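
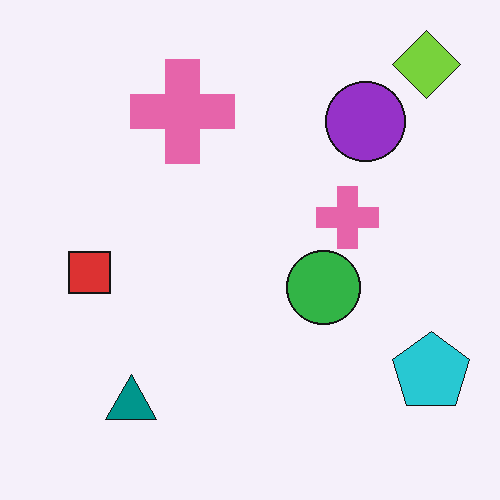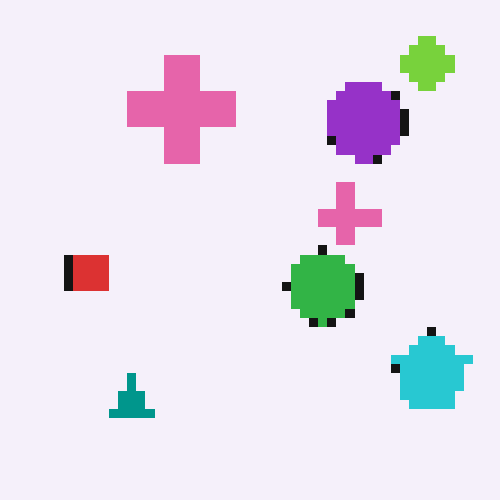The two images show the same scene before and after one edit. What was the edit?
The image was coarsely pixelated.

Shapes are reduced to large square blocks; fine edges and outlines are lost — a downscale-then-upscale (mosaic) effect.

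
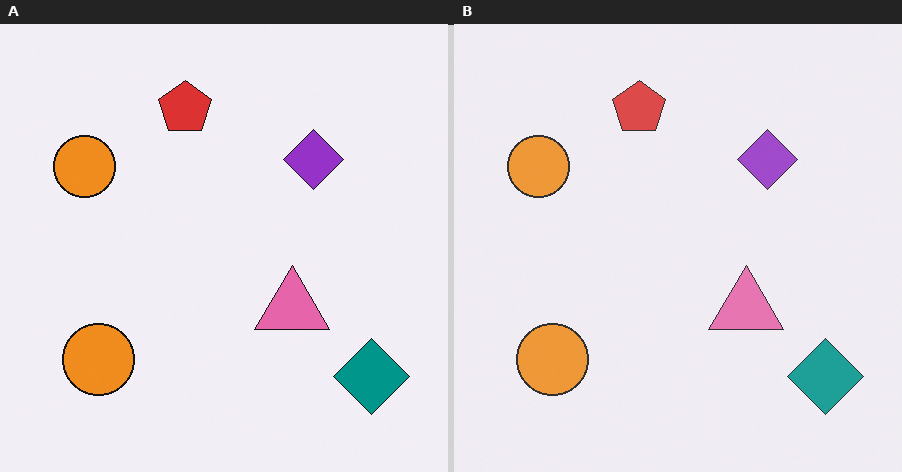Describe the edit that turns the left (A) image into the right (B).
The right (B) image is the left (A) given slightly reduced contrast.

Tones are pushed toward mid-grey across the whole image — a global contrast change.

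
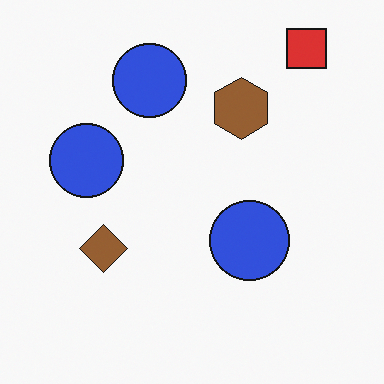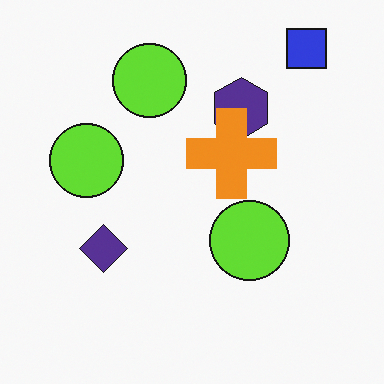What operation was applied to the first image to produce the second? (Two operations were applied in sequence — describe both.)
Hue-shifted through roughly half the color wheel, then overlaid with an additional orange cross.

Every shape's color has rotated by the same amount around the hue wheel — a uniform hue shift. An orange cross appears in the second image that is absent from the first.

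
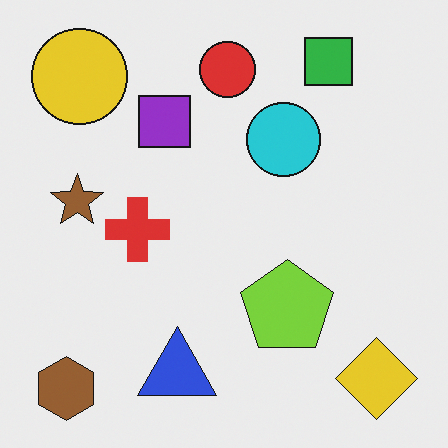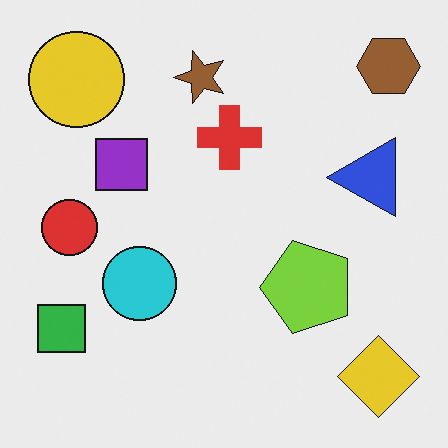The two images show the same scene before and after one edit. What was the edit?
Transposed (reflected across the top-left ↔ bottom-right diagonal).

Shapes have swapped their row and column positions — what was in the top-right is now in the bottom-left — a diagonal reflection.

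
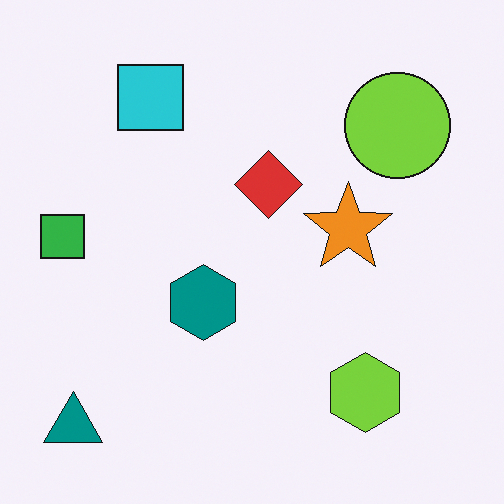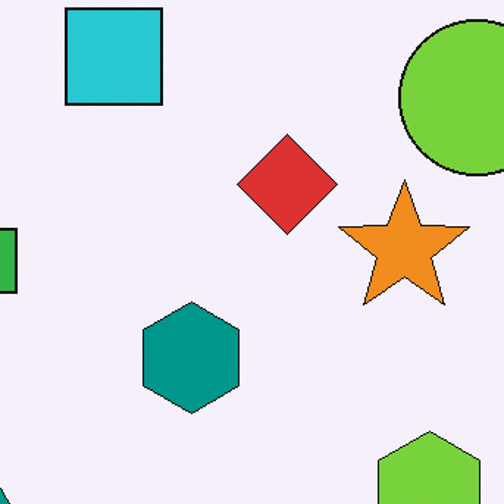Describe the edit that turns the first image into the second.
The image was cropped slightly and scaled back up.

The visible shapes are larger and the field of view is narrower; shapes near the original edges may be partly or wholly outside the frame — a crop-and-rescale.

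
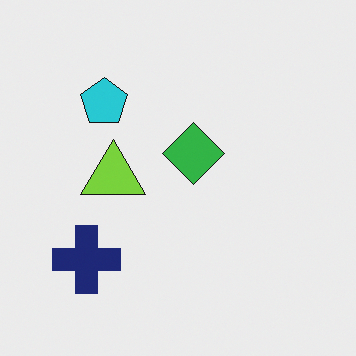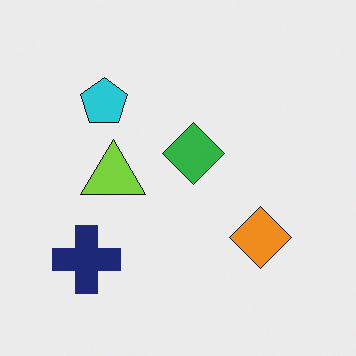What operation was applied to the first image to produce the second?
The transformation is: overlaid with an additional orange diamond.

An orange diamond appears in the second image that is absent from the first.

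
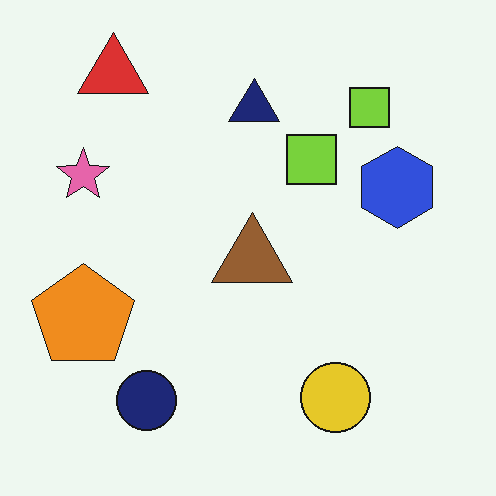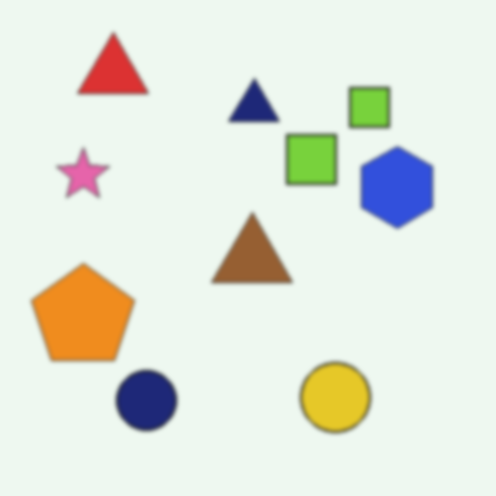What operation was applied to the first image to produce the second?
It was slightly softened.

Shape edges and outlines are uniformly softened across the whole image.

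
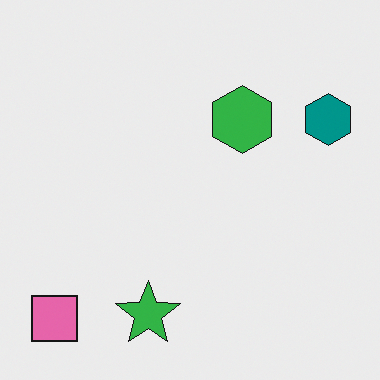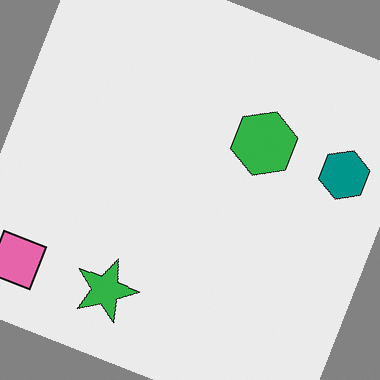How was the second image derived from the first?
It was rotated clockwise by a moderate amount.

Every shape is tilted by the same angle and the image corners show triangular fill wedges — a whole-image rotation by a non-right angle.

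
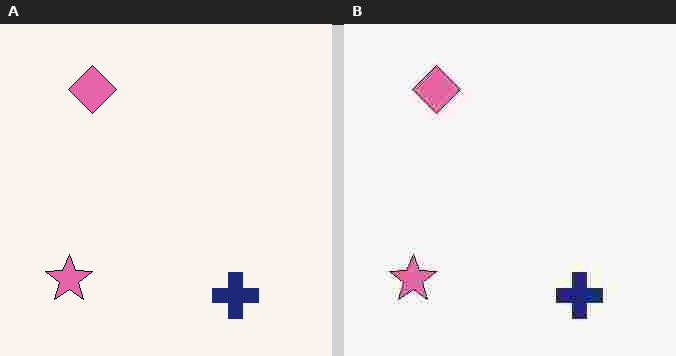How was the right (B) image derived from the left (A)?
It was degraded with heavy JPEG compression.

Blocky 8×8 compression artifacts appear around shape edges and the flat background shows ringing — characteristic JPEG degradation.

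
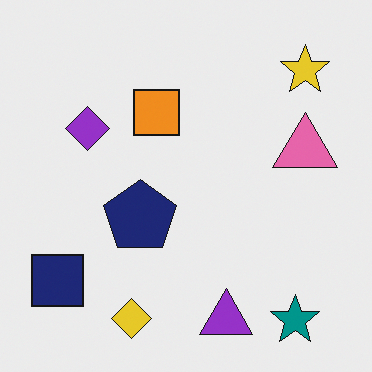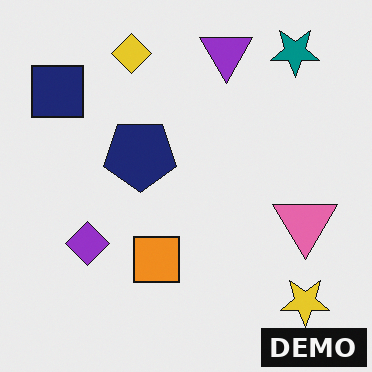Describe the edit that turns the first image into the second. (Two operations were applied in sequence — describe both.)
It was flipped vertically (top ↔ bottom), then watermarked with the text "DEMO" in the lower-right corner.

The teal star is in the bottom-right of the first image and the top-right of the second — shapes on opposite sides of the horizontal midline have swapped in a mirror flip. A dark label reading "DEMO" appears in the lower-right corner.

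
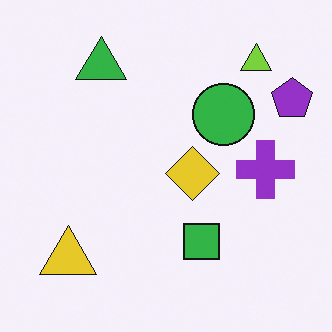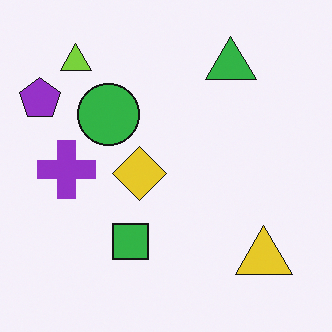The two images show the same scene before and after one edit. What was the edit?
Flipped horizontally (left ↔ right).

The purple pentagon is in the top-right of the first image and the top-left of the second — shapes on opposite sides of the vertical midline have swapped in a mirror flip.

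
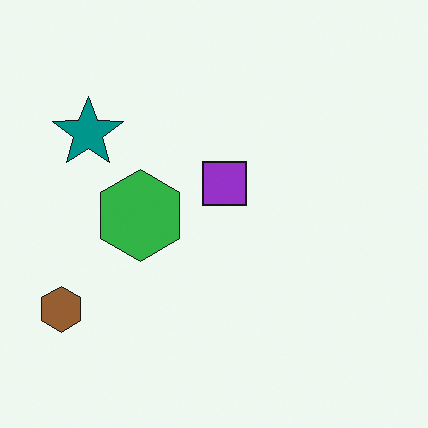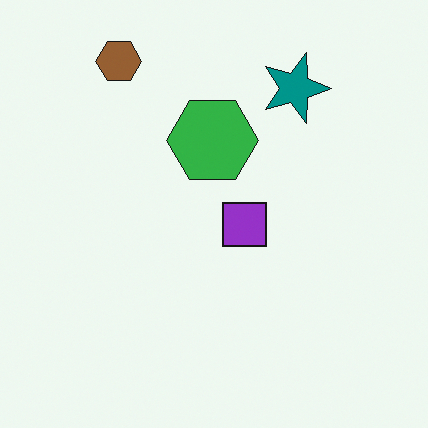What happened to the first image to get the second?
The transformation is: rotated 90° clockwise.

The brown hexagon sits in the bottom-left of the first image and the top-left of the second — consistent with a whole-image 90° clockwise rotation.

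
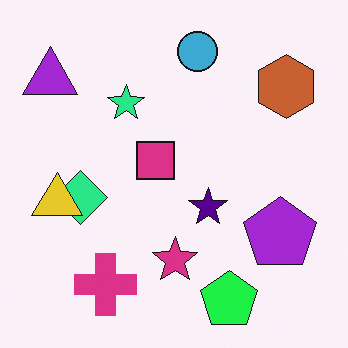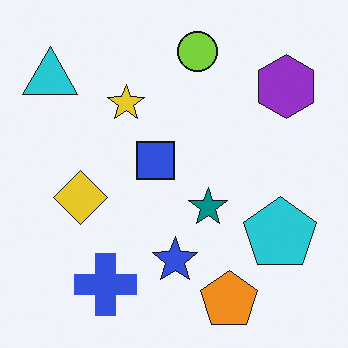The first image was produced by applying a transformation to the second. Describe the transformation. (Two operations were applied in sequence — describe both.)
The first image is the second hue-shifted through roughly a third of the color wheel, then overlaid with an additional yellow triangle.

Every shape's color has rotated by the same amount around the hue wheel — a uniform hue shift. A yellow triangle appears in the first image that is absent from the second.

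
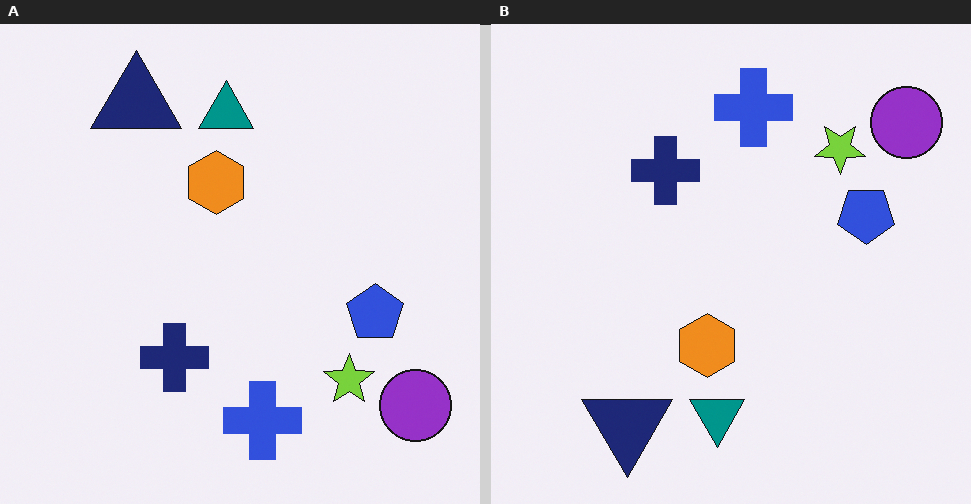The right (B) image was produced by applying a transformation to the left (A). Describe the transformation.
It was flipped vertically (top ↔ bottom).

The navy triangle is in the top-left of the left (A) image and the bottom-left of the right (B) — shapes on opposite sides of the horizontal midline have swapped in a mirror flip.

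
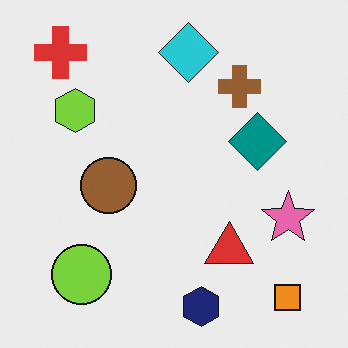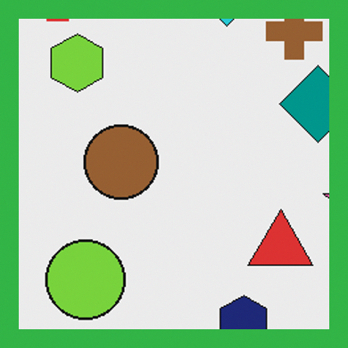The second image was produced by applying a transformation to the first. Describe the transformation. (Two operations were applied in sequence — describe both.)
The second image is the first cropped to a modestly smaller region and rescaled, then framed with a green border.

The visible shapes are larger and the field of view is narrower; shapes near the original edges may be partly or wholly outside the frame — a crop-and-rescale. A solid green frame runs around the edge of the second image, with the content slightly shrunk inside it.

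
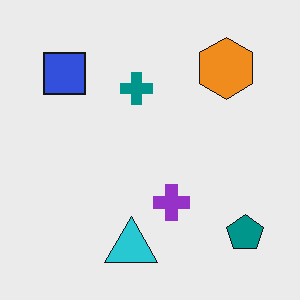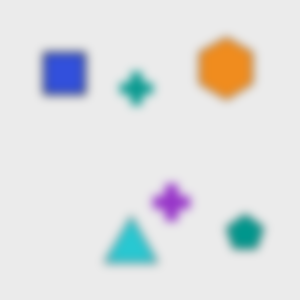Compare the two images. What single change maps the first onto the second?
The second image is the first moderately blurred.

Shape edges and outlines are uniformly softened across the whole image.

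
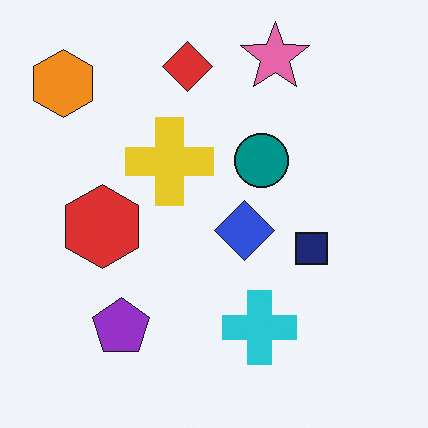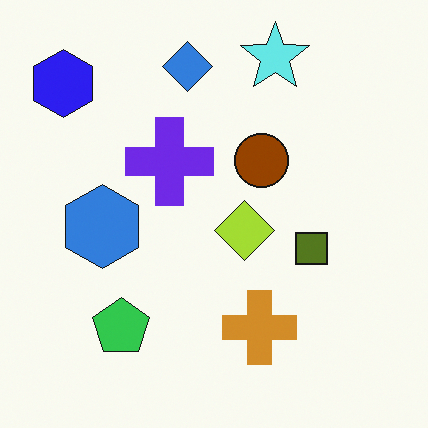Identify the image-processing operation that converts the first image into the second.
The second image is the first hue-shifted by a large amount.

Every shape's color has rotated by the same amount around the hue wheel — a uniform hue shift.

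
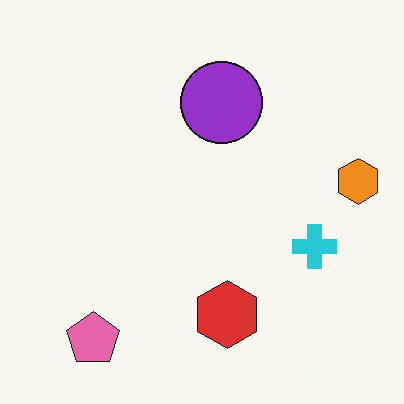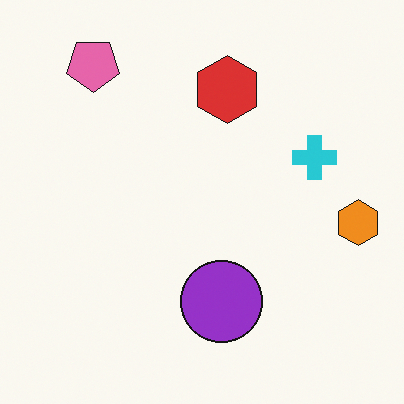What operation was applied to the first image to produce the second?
Flipped vertically (top ↔ bottom).

The pink pentagon is in the bottom-left of the first image and the top-left of the second — shapes on opposite sides of the horizontal midline have swapped in a mirror flip.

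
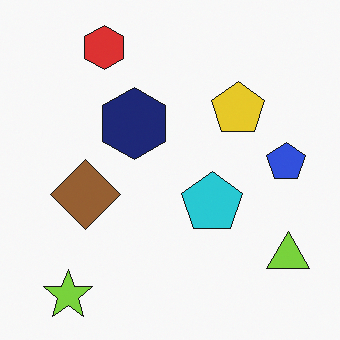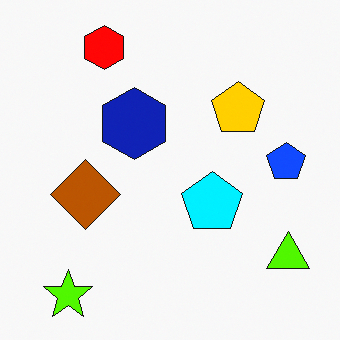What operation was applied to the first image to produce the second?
The transformation is: heavily oversaturated.

All colors are more vivid — a global saturation change.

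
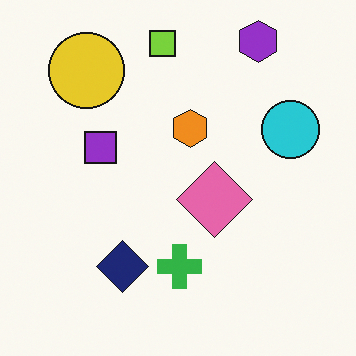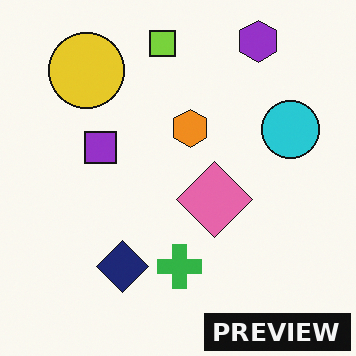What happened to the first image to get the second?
Watermarked with the text "PREVIEW" in the lower-right corner.

A dark label reading "PREVIEW" appears in the lower-right corner.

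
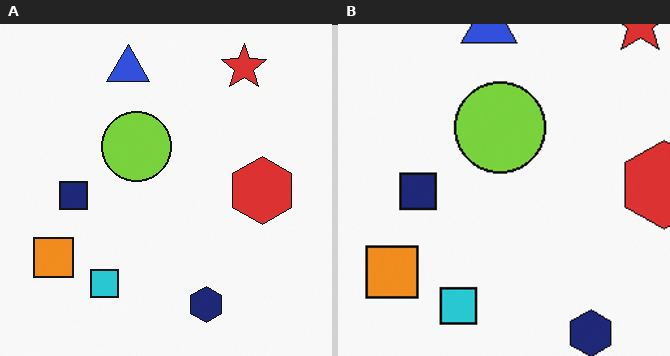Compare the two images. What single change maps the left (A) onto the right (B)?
The right (B) image is the left (A) cropped slightly and scaled back up.

The visible shapes are larger and the field of view is narrower; shapes near the original edges may be partly or wholly outside the frame — a crop-and-rescale.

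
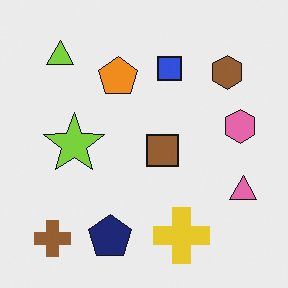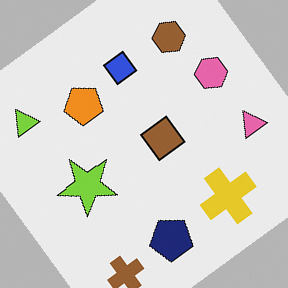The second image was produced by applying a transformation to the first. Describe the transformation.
The transformation is: rotated counter-clockwise by a large amount — several tens of degrees.

Every shape is tilted by the same angle and the image corners show triangular fill wedges — a whole-image rotation by a non-right angle.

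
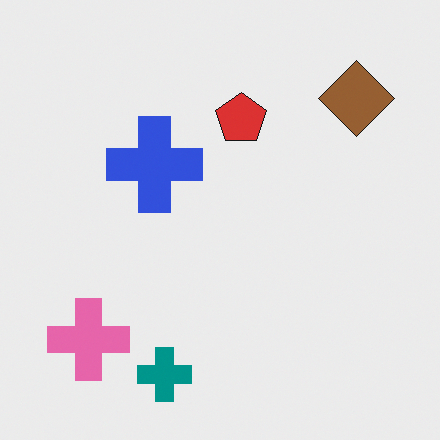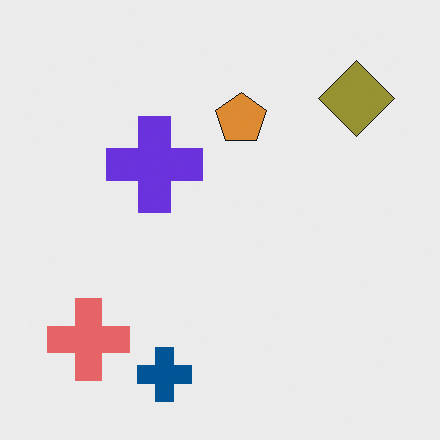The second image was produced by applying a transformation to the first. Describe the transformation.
It was hue-shifted by a small amount.

Every shape's color has rotated by the same amount around the hue wheel — a uniform hue shift.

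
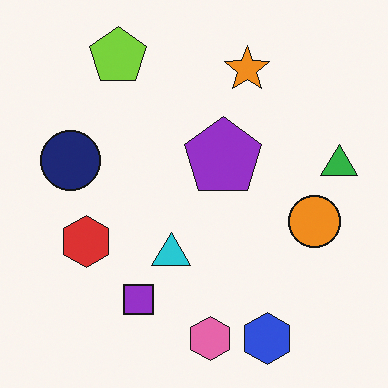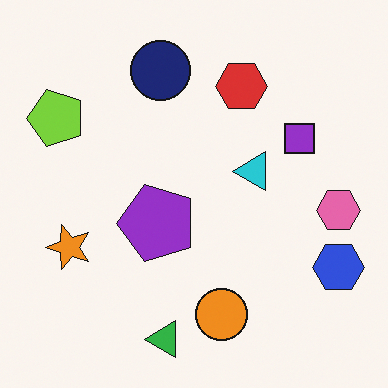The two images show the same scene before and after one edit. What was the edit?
This is the original image transposed (reflected across the top-left ↔ bottom-right diagonal).

Shapes have swapped their row and column positions — what was in the top-right is now in the bottom-left — a diagonal reflection.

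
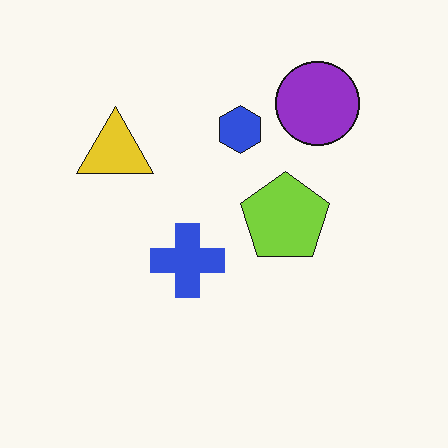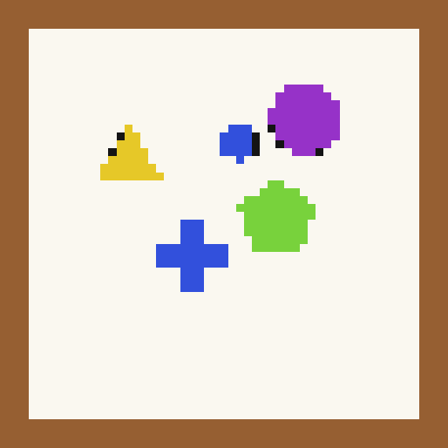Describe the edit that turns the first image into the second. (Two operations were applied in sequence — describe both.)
It was heavily pixelated into large blocks, then framed with a brown border.

Shapes are reduced to large square blocks; fine edges and outlines are lost — a downscale-then-upscale (mosaic) effect. A solid brown frame runs around the edge of the second image, with the content slightly shrunk inside it.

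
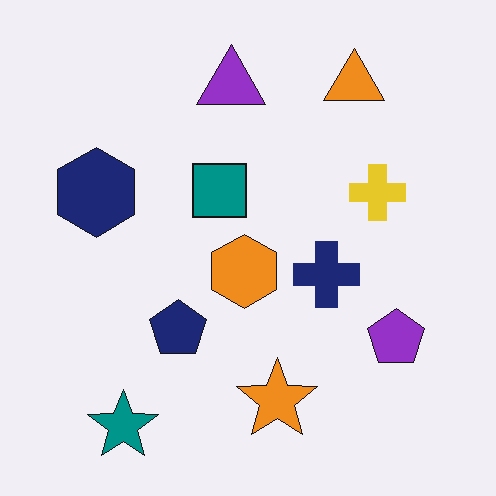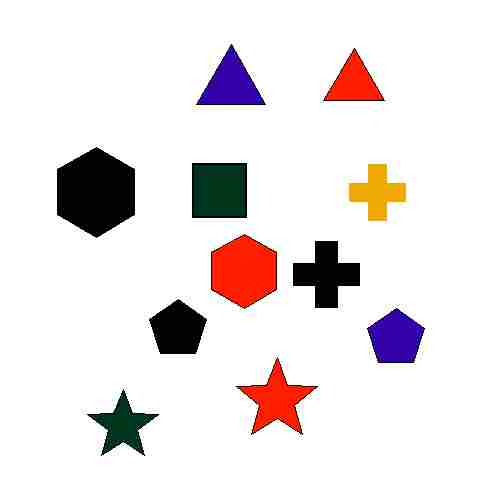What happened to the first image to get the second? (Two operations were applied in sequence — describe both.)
Given much higher contrast, then heavily JPEG-compressed with obvious blocking artifacts.

Tones are pushed away from mid-grey across the whole image — a global contrast change. Blocky 8×8 compression artifacts appear around shape edges and the flat background shows ringing — characteristic JPEG degradation.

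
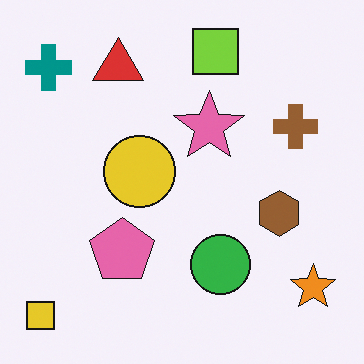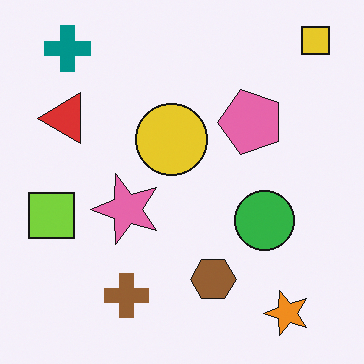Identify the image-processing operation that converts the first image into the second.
It was transposed (reflected across the top-left ↔ bottom-right diagonal).

Shapes have swapped their row and column positions — what was in the top-right is now in the bottom-left — a diagonal reflection.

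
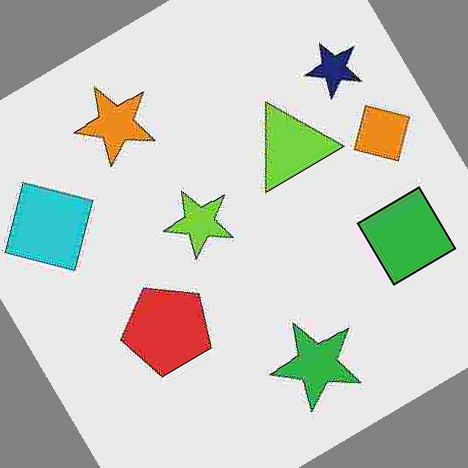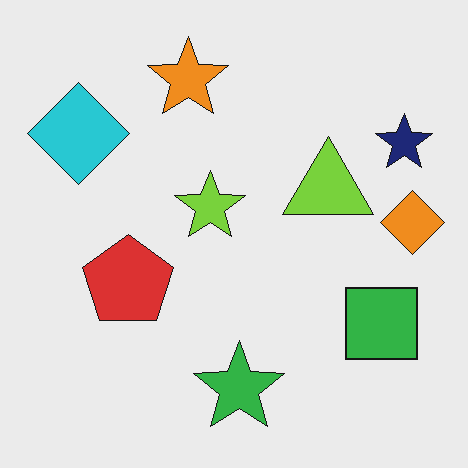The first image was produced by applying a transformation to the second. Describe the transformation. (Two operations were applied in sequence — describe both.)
The image was degraded with heavy JPEG compression, then rotated counter-clockwise by a large amount — several tens of degrees.

Blocky 8×8 compression artifacts appear around shape edges and the flat background shows ringing — characteristic JPEG degradation. Every shape is tilted by the same angle and the image corners show triangular fill wedges — a whole-image rotation by a non-right angle.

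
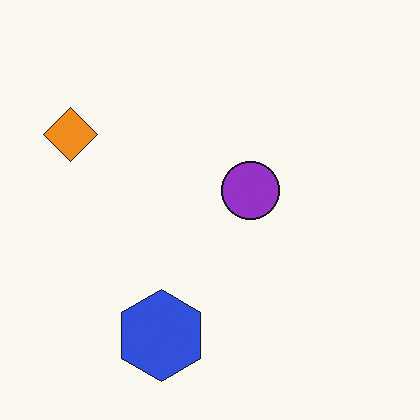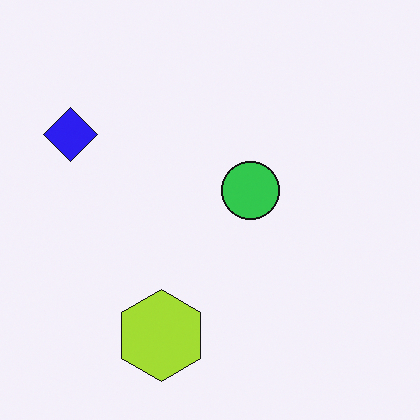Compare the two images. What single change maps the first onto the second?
The transformation is: hue-shifted by a large amount.

Every shape's color has rotated by the same amount around the hue wheel — a uniform hue shift.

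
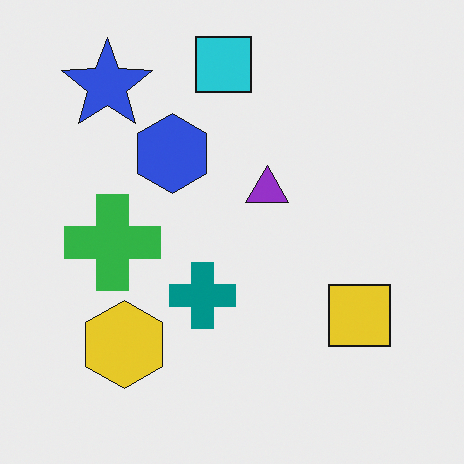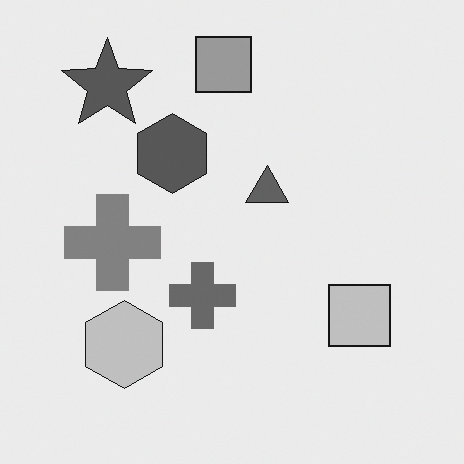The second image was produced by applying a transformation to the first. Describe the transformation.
Converted to grayscale.

All color is removed — every shape is now a shade of grey.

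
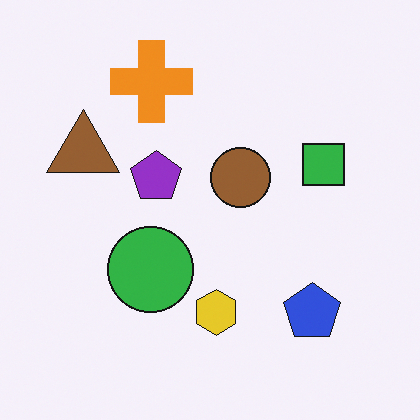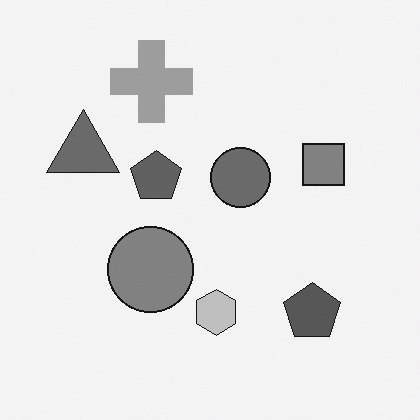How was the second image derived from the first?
This is the original image converted to grayscale.

All color is removed — every shape is now a shade of grey.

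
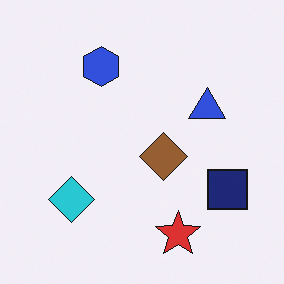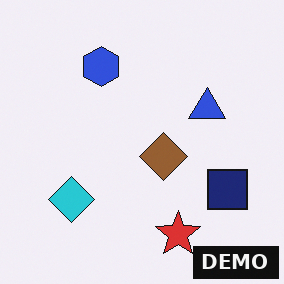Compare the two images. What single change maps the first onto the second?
The transformation is: watermarked with the text "DEMO" in the lower-right corner.

A dark label reading "DEMO" appears in the lower-right corner.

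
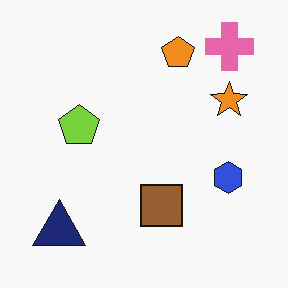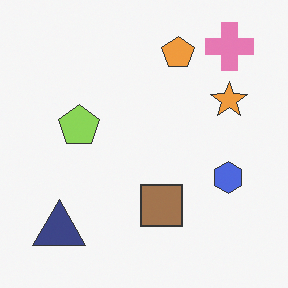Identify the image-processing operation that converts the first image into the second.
The transformation is: given slightly reduced contrast.

Tones are pushed toward mid-grey across the whole image — a global contrast change.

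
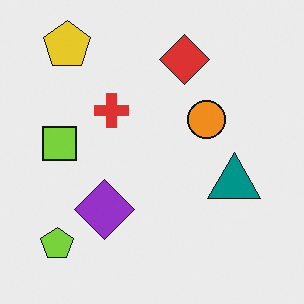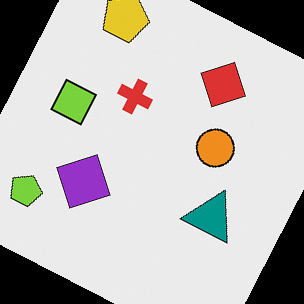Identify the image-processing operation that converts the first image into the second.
This is the original image rotated clockwise by a clearly visible amount.

Every shape is tilted by the same angle and the image corners show triangular fill wedges — a whole-image rotation by a non-right angle.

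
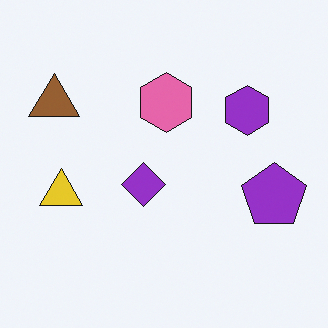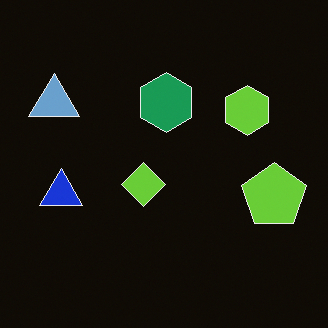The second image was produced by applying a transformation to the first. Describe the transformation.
It was color-inverted (negative).

The light background has become dark and every shape's color is its complement — a photographic negative.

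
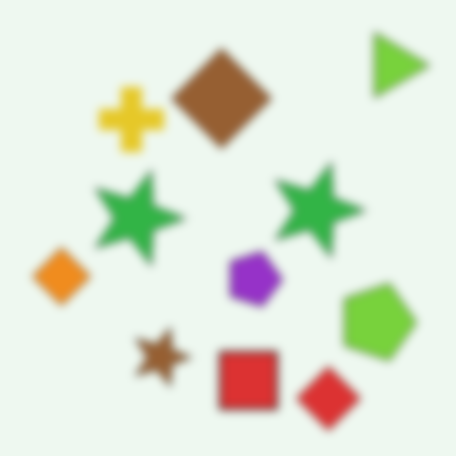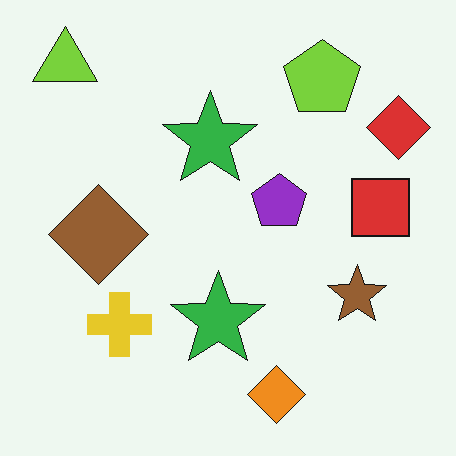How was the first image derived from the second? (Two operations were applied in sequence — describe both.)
This is the original image rotated 90° clockwise, then noticeably gaussian-blurred.

The lime triangle sits in the top-left of the second image and the top-right of the first — consistent with a whole-image 90° clockwise rotation. Shape edges and outlines are uniformly softened across the whole image.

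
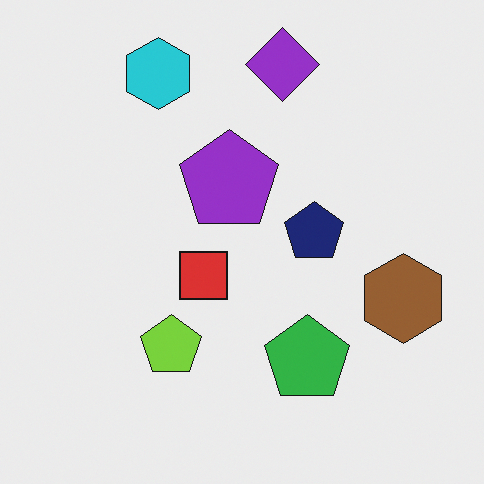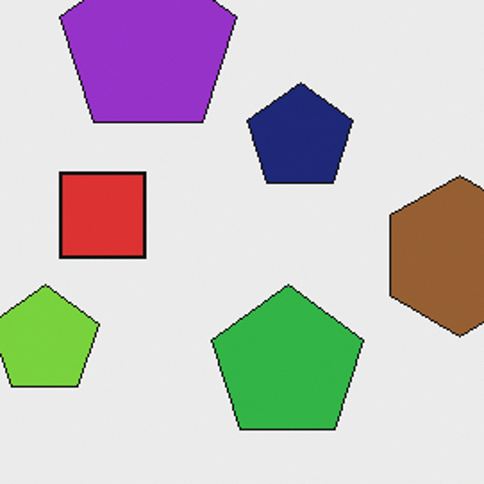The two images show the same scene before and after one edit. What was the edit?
The transformation is: cropped to a noticeably smaller region and rescaled.

The visible shapes are larger and the field of view is narrower; shapes near the original edges may be partly or wholly outside the frame — a crop-and-rescale.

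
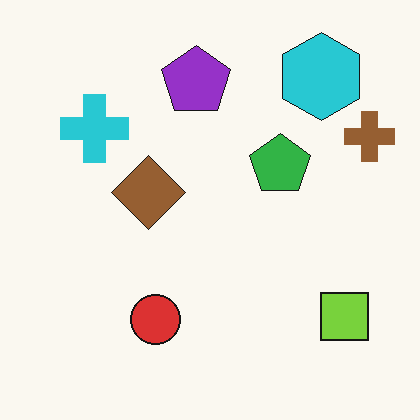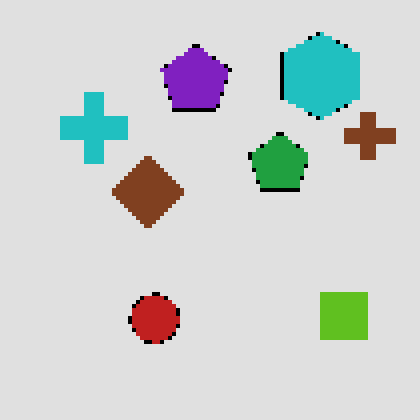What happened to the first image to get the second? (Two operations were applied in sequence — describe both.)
The image was moderately posterized, then lightly pixelated (a mild mosaic effect).

Each flat color has snapped to a coarser quantized level — most visibly, the near-white background has dropped to a flat grey. Shapes are reduced to large square blocks; fine edges and outlines are lost — a downscale-then-upscale (mosaic) effect.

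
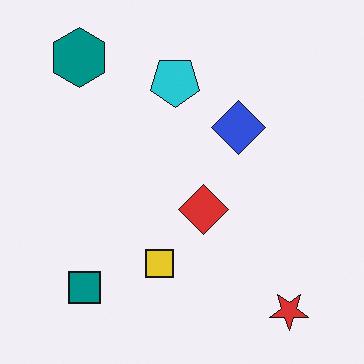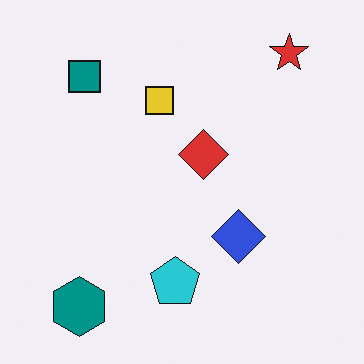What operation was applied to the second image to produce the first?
The transformation is: flipped vertically (top ↔ bottom).

The red star is in the top-right of the second image and the bottom-right of the first — shapes on opposite sides of the horizontal midline have swapped in a mirror flip.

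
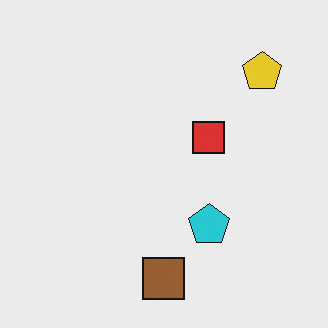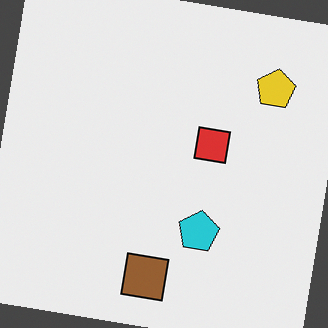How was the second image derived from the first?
Rotated clockwise by a few degrees.

Every shape is tilted by the same angle and the image corners show triangular fill wedges — a whole-image rotation by a non-right angle.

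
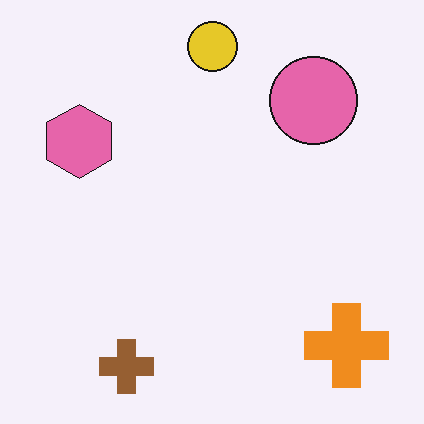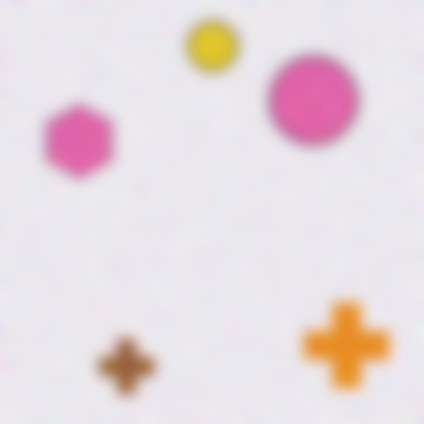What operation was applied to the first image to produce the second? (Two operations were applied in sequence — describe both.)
This is the original image degraded with heavy additive noise, then strongly gaussian-blurred.

Random speckle covers the whole image, including the flat background. Shape edges and outlines are uniformly softened across the whole image.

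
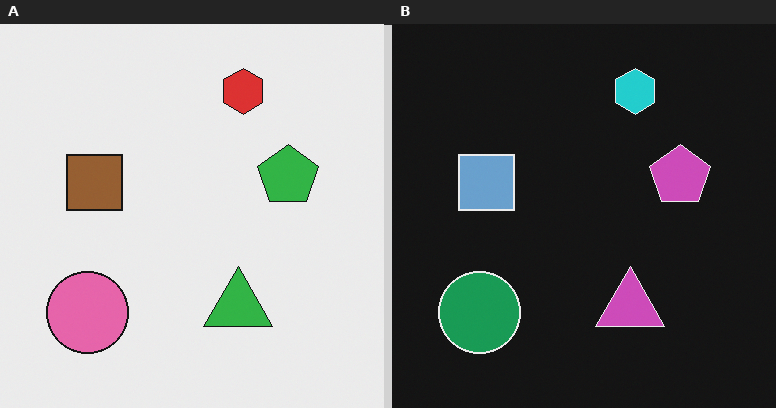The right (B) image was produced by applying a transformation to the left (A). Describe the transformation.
The image was color-inverted (negative).

The light background has become dark and every shape's color is its complement — a photographic negative.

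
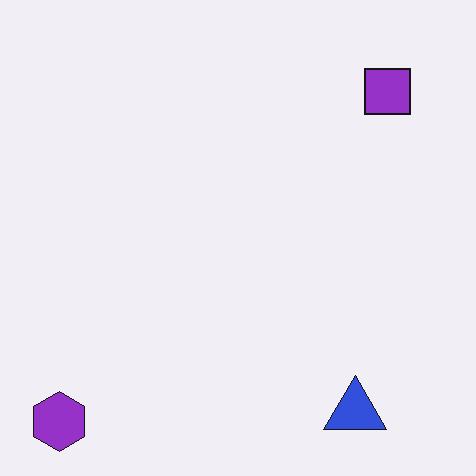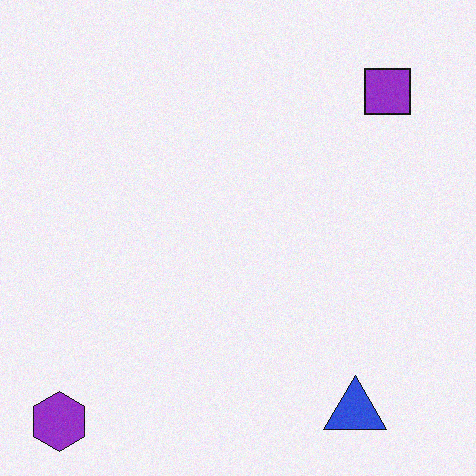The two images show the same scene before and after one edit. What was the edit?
This is the original image degraded with subtle gaussian noise.

Random speckle covers the whole image, including the flat background.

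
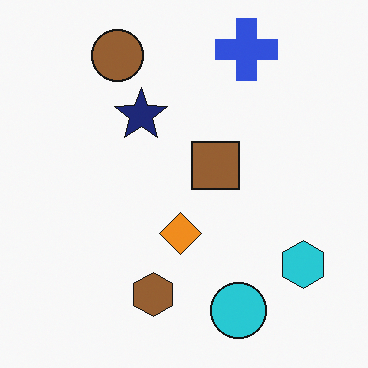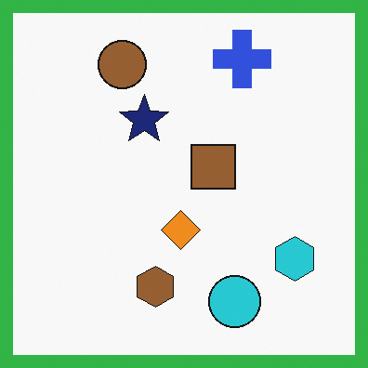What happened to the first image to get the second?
The transformation is: framed with a green border.

A solid green frame runs around the edge of the second image, with the content slightly shrunk inside it.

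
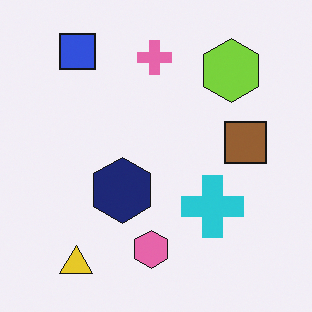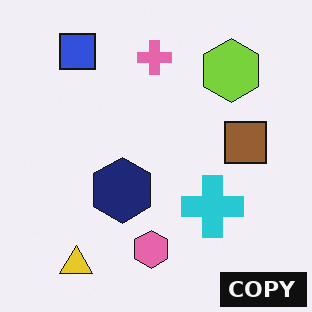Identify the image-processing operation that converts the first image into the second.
The image was watermarked with the text "COPY" in the lower-right corner.

A dark label reading "COPY" appears in the lower-right corner.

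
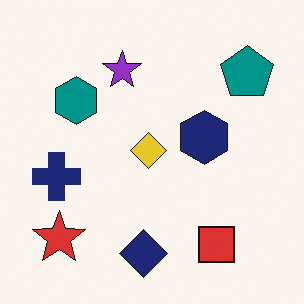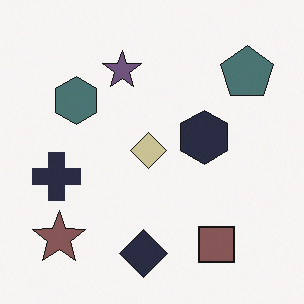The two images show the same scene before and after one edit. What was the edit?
Heavily desaturated.

All colors are more muted and greyish — a global saturation change.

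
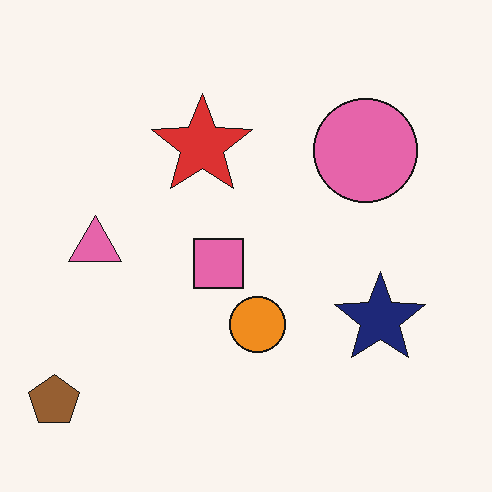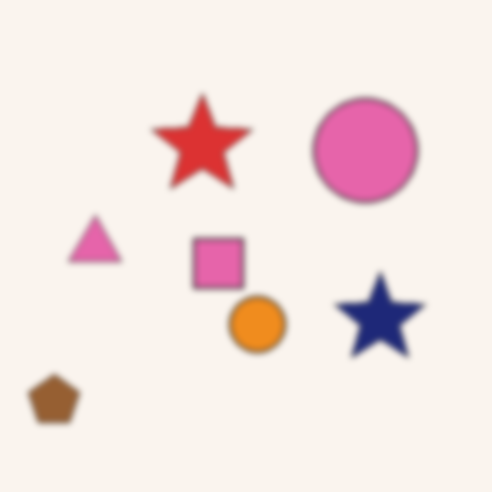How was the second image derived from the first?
Noticeably gaussian-blurred.

Shape edges and outlines are uniformly softened across the whole image.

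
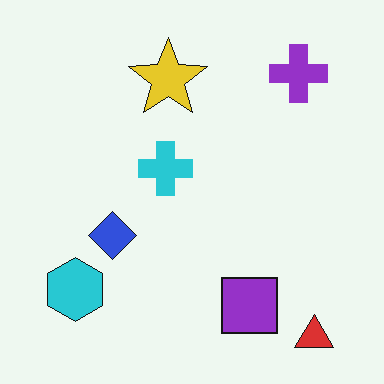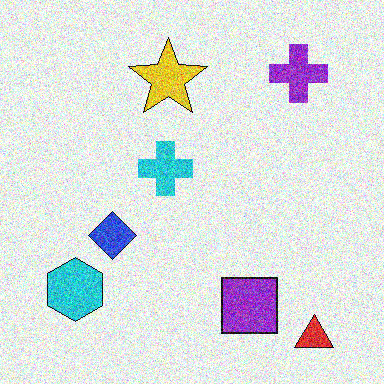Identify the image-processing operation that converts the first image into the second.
Degraded with a thick layer of grain.

Random speckle covers the whole image, including the flat background.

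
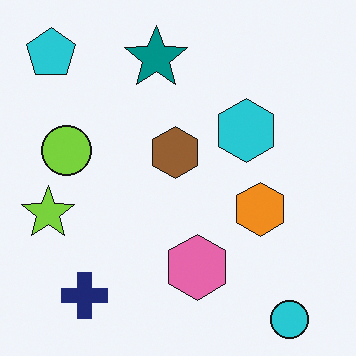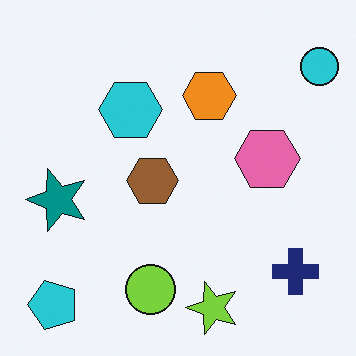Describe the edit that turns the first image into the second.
It was rotated 90° counter-clockwise.

The cyan circle sits in the bottom-right of the first image and the top-right of the second — consistent with a whole-image 90° counter-clockwise rotation.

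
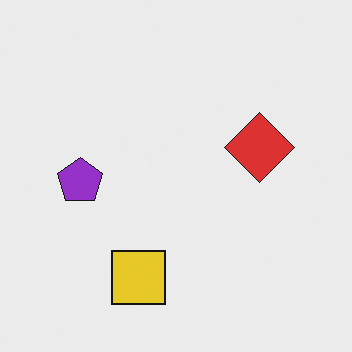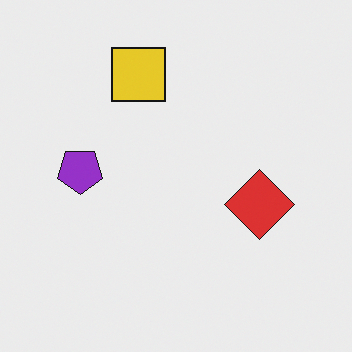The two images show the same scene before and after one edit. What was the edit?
This is the original image flipped vertically (top ↔ bottom).

The yellow square is in the bottom of the first image and the top of the second — shapes on opposite sides of the horizontal midline have swapped in a mirror flip.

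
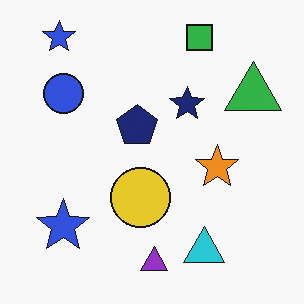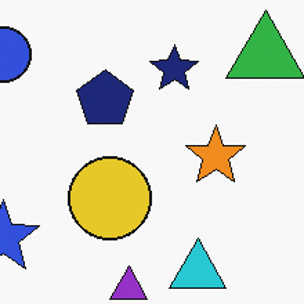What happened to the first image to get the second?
The second image is the first cropped slightly and scaled back up.

The visible shapes are larger and the field of view is narrower; shapes near the original edges may be partly or wholly outside the frame — a crop-and-rescale.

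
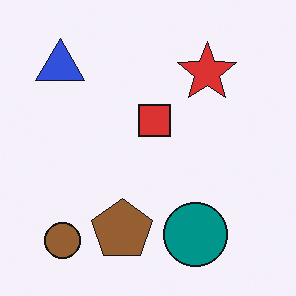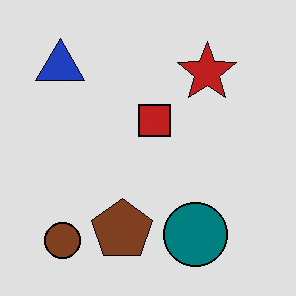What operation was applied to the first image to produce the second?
Moderately posterized.

Each flat color has snapped to a coarser quantized level — most visibly, the near-white background has dropped to a flat grey.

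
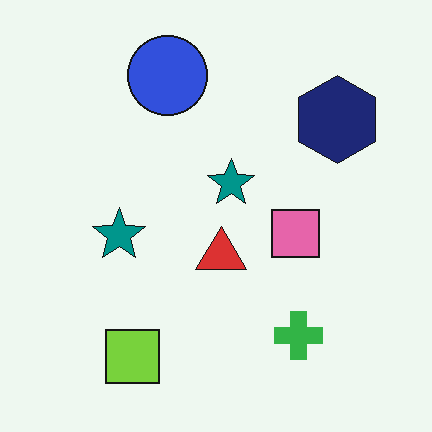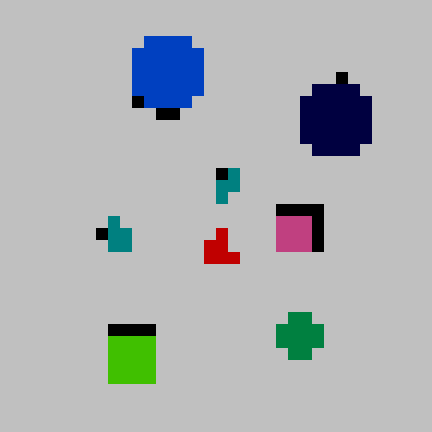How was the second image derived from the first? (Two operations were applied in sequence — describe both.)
The second image is the first heavily posterized to just a handful of flat colors, then coarsely pixelated.

Each flat color has snapped to a coarser quantized level — most visibly, the near-white background has dropped to a flat grey. Shapes are reduced to large square blocks; fine edges and outlines are lost — a downscale-then-upscale (mosaic) effect.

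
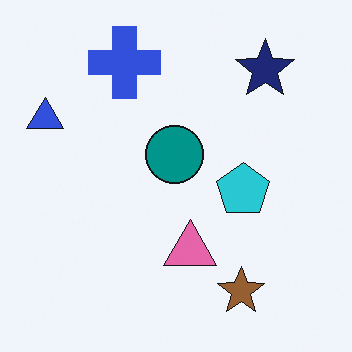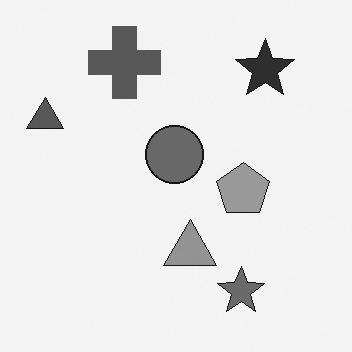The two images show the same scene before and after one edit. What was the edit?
The second image is the first converted to grayscale.

All color is removed — every shape is now a shade of grey.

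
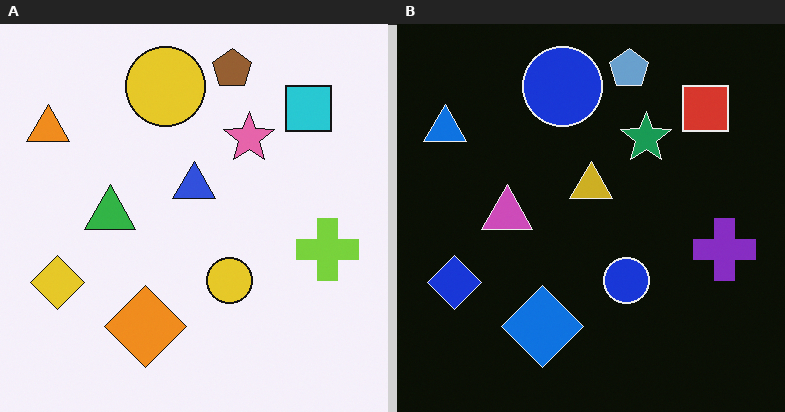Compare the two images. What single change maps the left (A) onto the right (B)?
The image was color-inverted (negative).

The light background has become dark and every shape's color is its complement — a photographic negative.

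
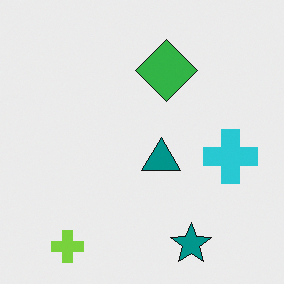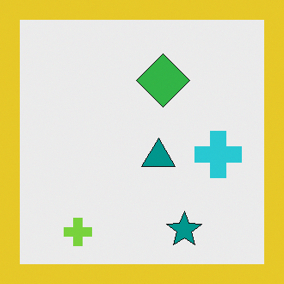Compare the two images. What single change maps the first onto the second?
It was framed with a yellow border.

A solid yellow frame runs around the edge of the second image, with the content slightly shrunk inside it.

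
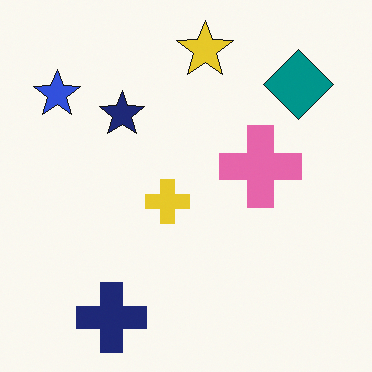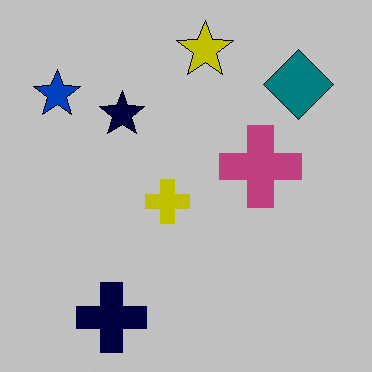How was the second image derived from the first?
It was aggressively posterized.

Each flat color has snapped to a coarser quantized level — most visibly, the near-white background has dropped to a flat grey.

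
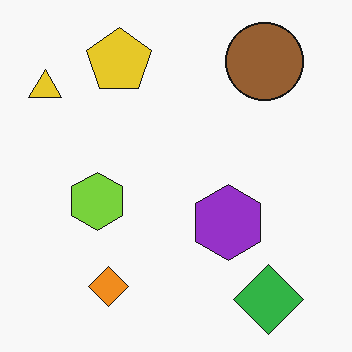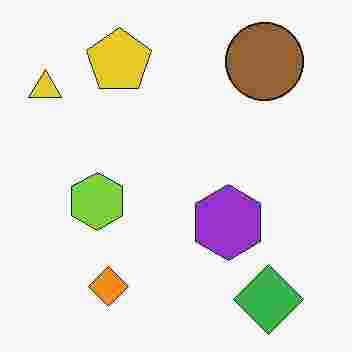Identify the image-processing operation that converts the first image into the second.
The image was heavily JPEG-compressed with obvious blocking artifacts.

Blocky 8×8 compression artifacts appear around shape edges and the flat background shows ringing — characteristic JPEG degradation.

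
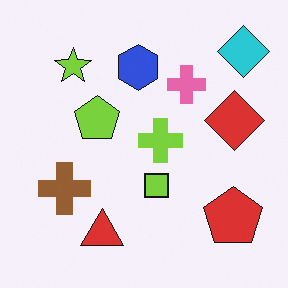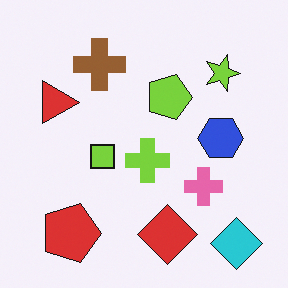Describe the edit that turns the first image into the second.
Rotated 90° clockwise.

The cyan diamond sits in the top-right of the first image and the bottom-right of the second — consistent with a whole-image 90° clockwise rotation.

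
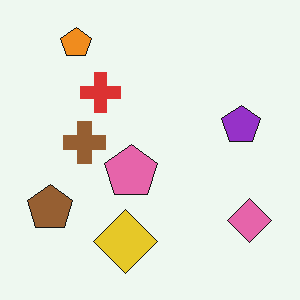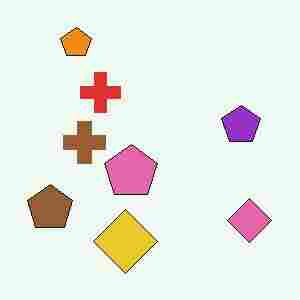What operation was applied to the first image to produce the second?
Heavily JPEG-compressed with obvious blocking artifacts.

Blocky 8×8 compression artifacts appear around shape edges and the flat background shows ringing — characteristic JPEG degradation.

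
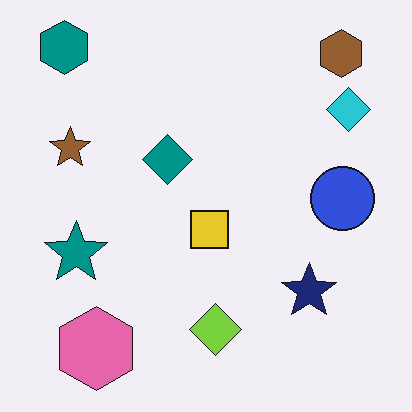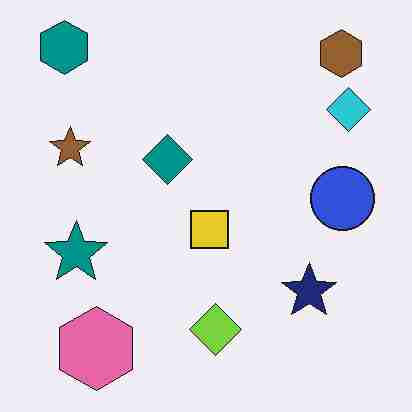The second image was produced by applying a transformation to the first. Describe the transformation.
Heavily JPEG-compressed with obvious blocking artifacts.

Blocky 8×8 compression artifacts appear around shape edges and the flat background shows ringing — characteristic JPEG degradation.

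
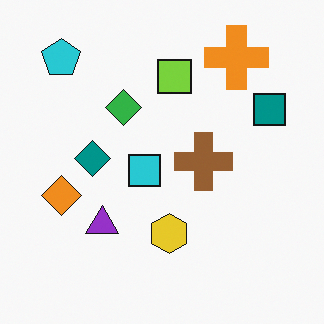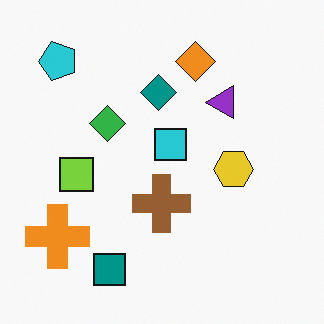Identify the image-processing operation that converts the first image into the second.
This is the original image transposed (reflected across the top-left ↔ bottom-right diagonal).

Shapes have swapped their row and column positions — what was in the top-right is now in the bottom-left — a diagonal reflection.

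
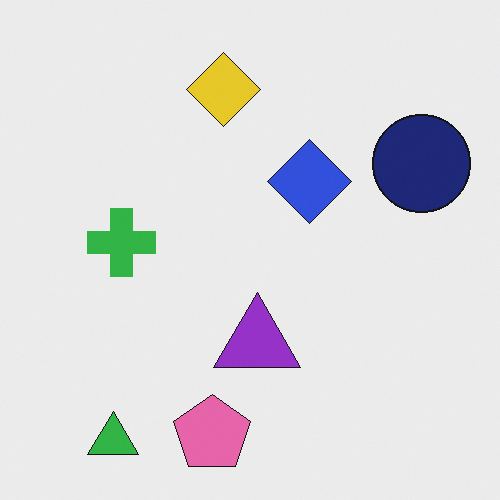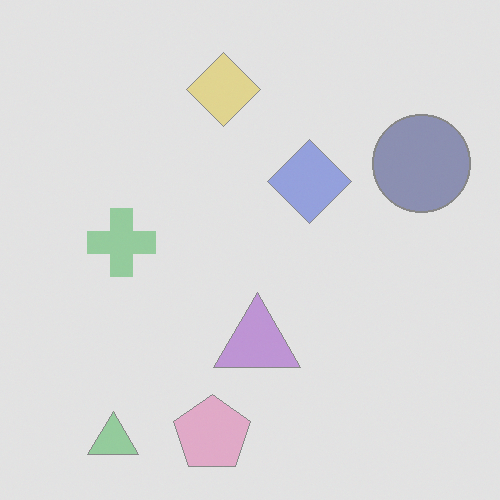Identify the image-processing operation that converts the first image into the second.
The image was washed out (contrast reduced).

Tones are pushed toward mid-grey across the whole image — a global contrast change.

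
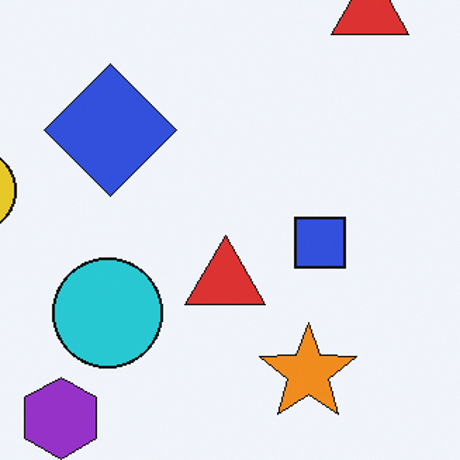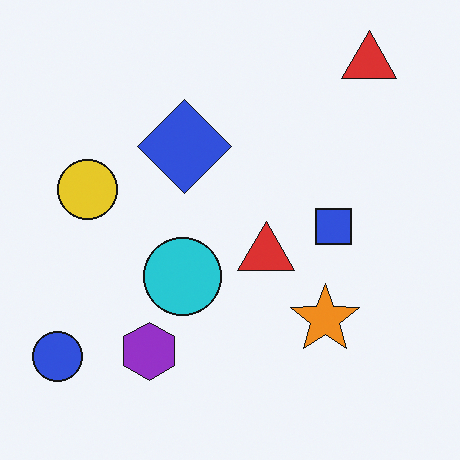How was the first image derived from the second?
The first image is the second cropped slightly and scaled back up.

The visible shapes are larger and the field of view is narrower; shapes near the original edges may be partly or wholly outside the frame — a crop-and-rescale.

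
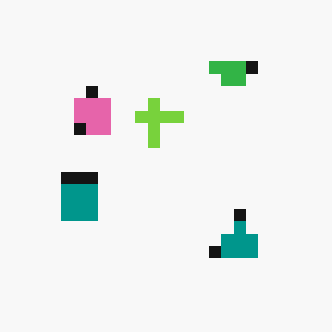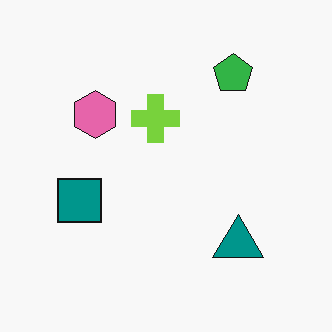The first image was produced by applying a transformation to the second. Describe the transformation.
The first image is the second coarsely pixelated.

Shapes are reduced to large square blocks; fine edges and outlines are lost — a downscale-then-upscale (mosaic) effect.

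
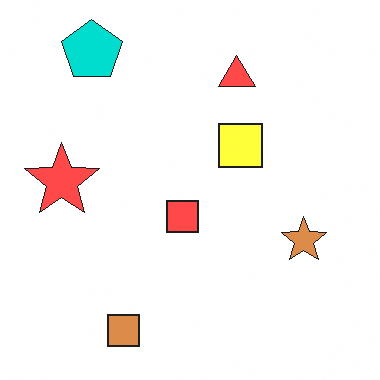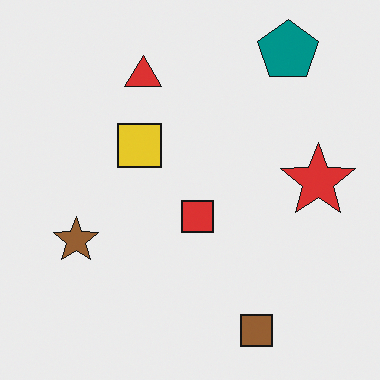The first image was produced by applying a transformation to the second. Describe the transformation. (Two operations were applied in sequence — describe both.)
This is the original image flipped horizontally (left ↔ right), then brightened a lot.

The red star is in the right of the second image and the left of the first — shapes on opposite sides of the vertical midline have swapped in a mirror flip. Every pixel — background and shapes alike — is uniformly brightened.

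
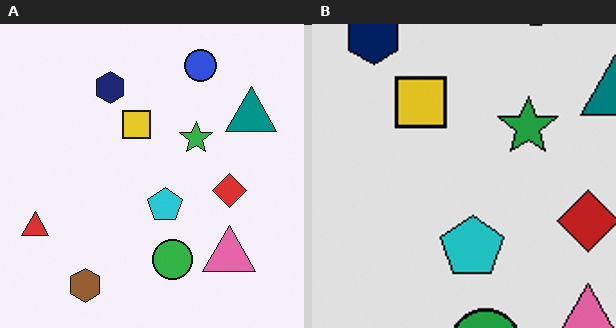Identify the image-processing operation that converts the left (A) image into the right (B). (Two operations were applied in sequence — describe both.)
The image was moderately posterized, then cropped tightly and scaled back up.

Each flat color has snapped to a coarser quantized level — most visibly, the near-white background has dropped to a flat grey. The visible shapes are larger and the field of view is narrower; shapes near the original edges may be partly or wholly outside the frame — a crop-and-rescale.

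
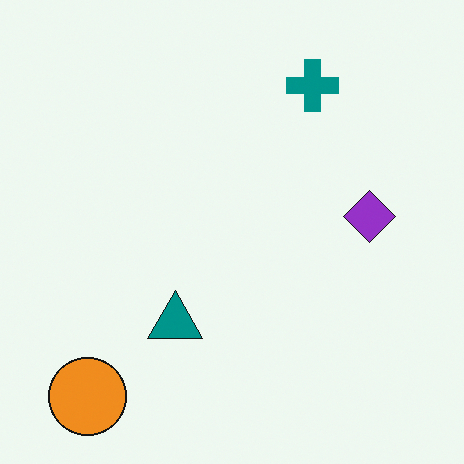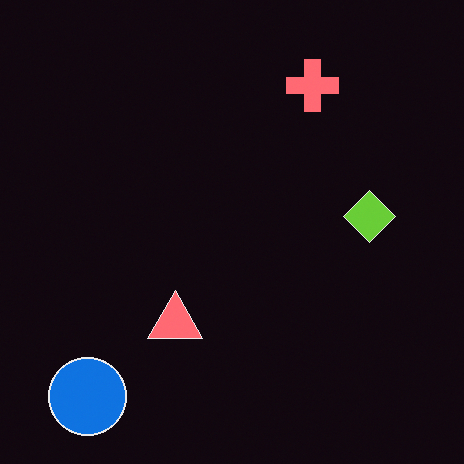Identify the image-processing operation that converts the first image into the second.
The transformation is: color-inverted (negative).

The light background has become dark and every shape's color is its complement — a photographic negative.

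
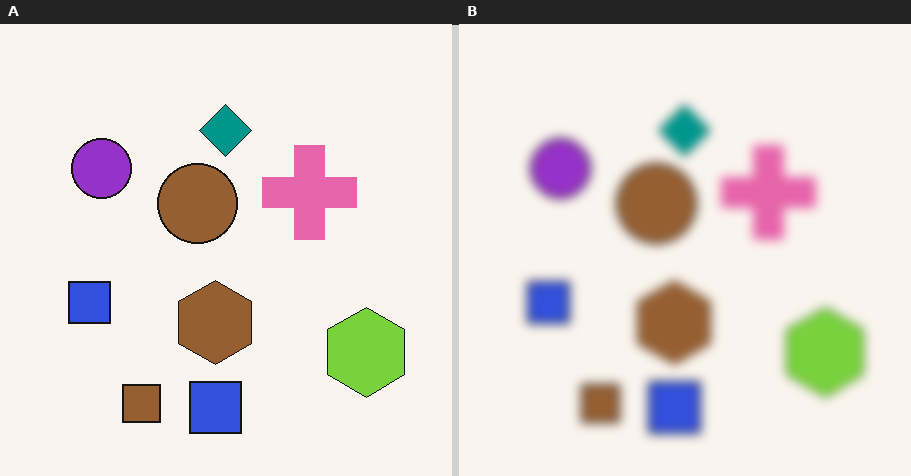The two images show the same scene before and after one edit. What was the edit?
This is the original image heavily blurred.

Shape edges and outlines are uniformly softened across the whole image.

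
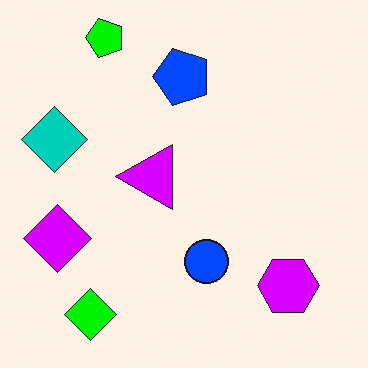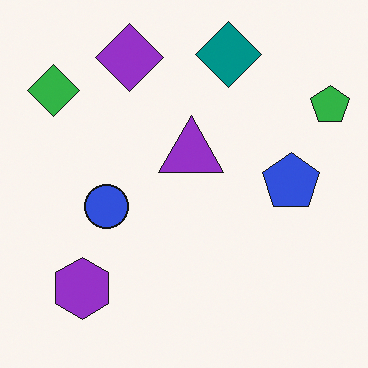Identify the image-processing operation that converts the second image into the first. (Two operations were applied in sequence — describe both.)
The image was made much more vivid (saturation change), then rotated 90° counter-clockwise.

All colors are more vivid — a global saturation change. The green pentagon sits in the top-right of the second image and the top-left of the first — consistent with a whole-image 90° counter-clockwise rotation.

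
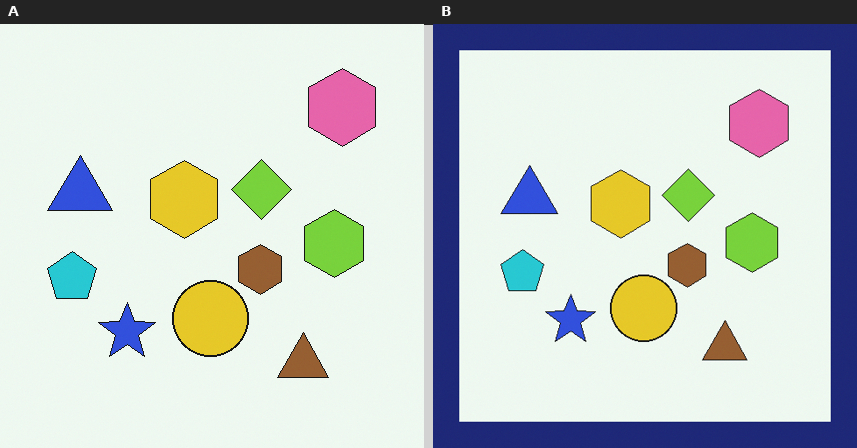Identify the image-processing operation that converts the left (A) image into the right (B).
This is the original image framed with a navy border.

A solid navy frame runs around the edge of the right (B) image, with the content slightly shrunk inside it.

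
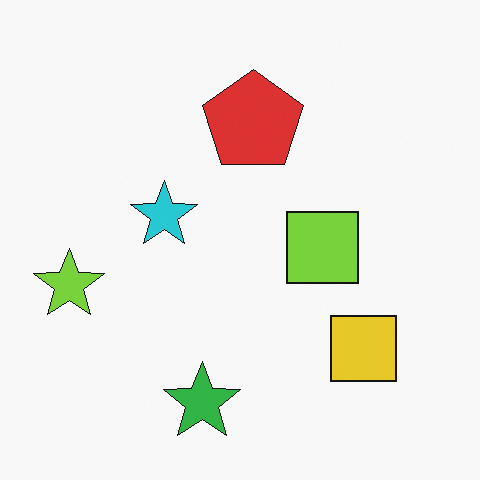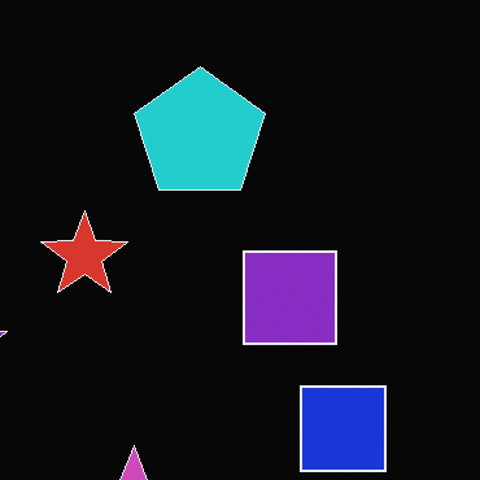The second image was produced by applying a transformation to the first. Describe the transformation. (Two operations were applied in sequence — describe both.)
This is the original image color-inverted (negative), then cropped to a modestly smaller region and rescaled.

The light background has become dark and every shape's color is its complement — a photographic negative. The visible shapes are larger and the field of view is narrower; shapes near the original edges may be partly or wholly outside the frame — a crop-and-rescale.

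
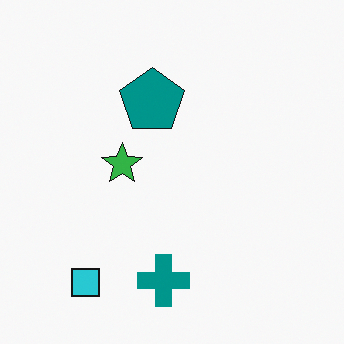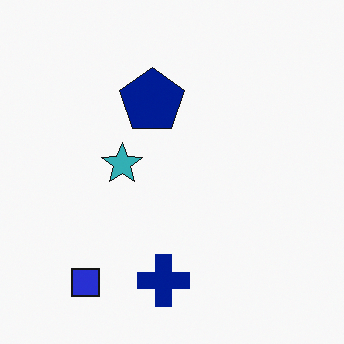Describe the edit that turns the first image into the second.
The second image is the first hue-shifted slightly.

Every shape's color has rotated by the same amount around the hue wheel — a uniform hue shift.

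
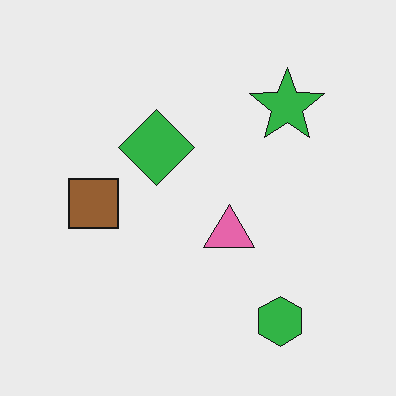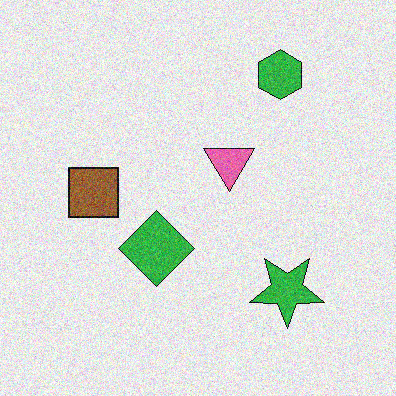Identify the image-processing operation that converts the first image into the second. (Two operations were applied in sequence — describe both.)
Flipped vertically (top ↔ bottom), then degraded with visible gaussian noise.

The green hexagon is in the bottom-right of the first image and the top-right of the second — shapes on opposite sides of the horizontal midline have swapped in a mirror flip. Random speckle covers the whole image, including the flat background.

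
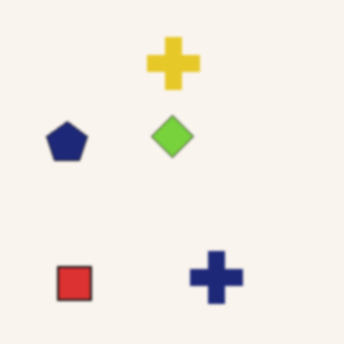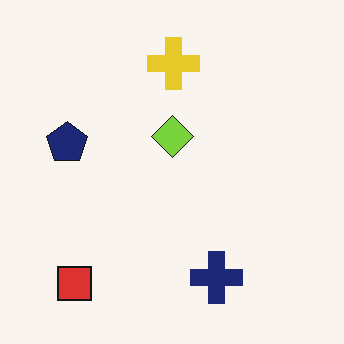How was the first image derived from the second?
This is the original image slightly softened.

Shape edges and outlines are uniformly softened across the whole image.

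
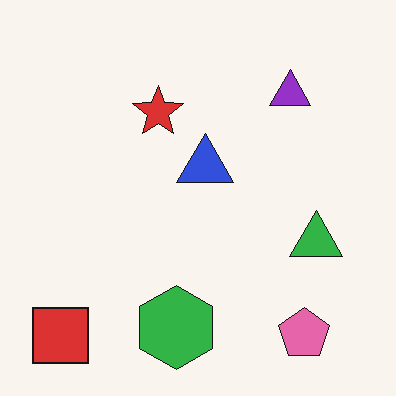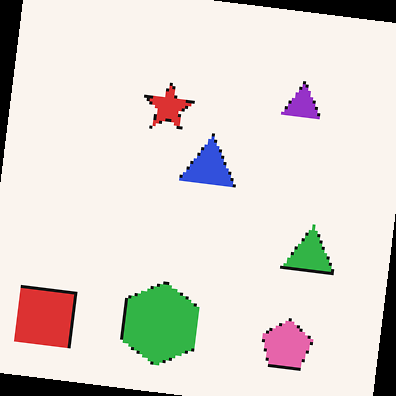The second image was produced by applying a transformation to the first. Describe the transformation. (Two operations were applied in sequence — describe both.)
It was mildly pixelated, then rotated clockwise by a few degrees.

Shapes are reduced to large square blocks; fine edges and outlines are lost — a downscale-then-upscale (mosaic) effect. Every shape is tilted by the same angle and the image corners show triangular fill wedges — a whole-image rotation by a non-right angle.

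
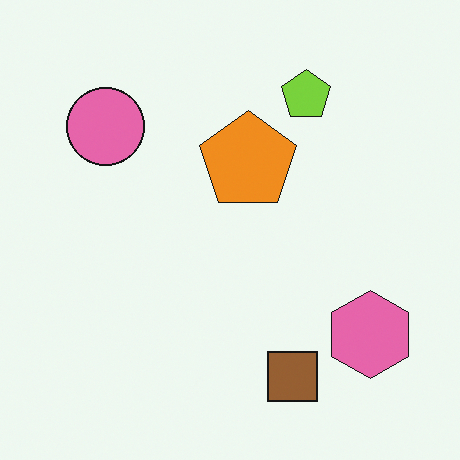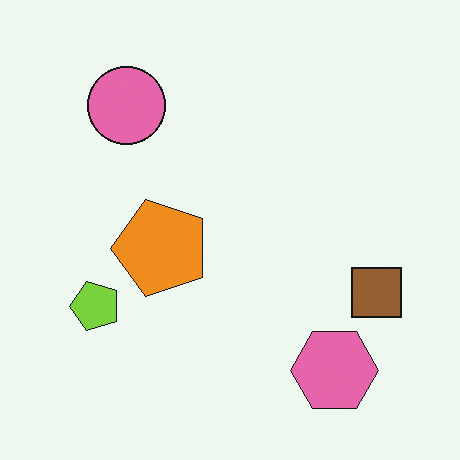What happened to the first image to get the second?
The image was transposed (reflected across the top-left ↔ bottom-right diagonal).

Shapes have swapped their row and column positions — what was in the top-right is now in the bottom-left — a diagonal reflection.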